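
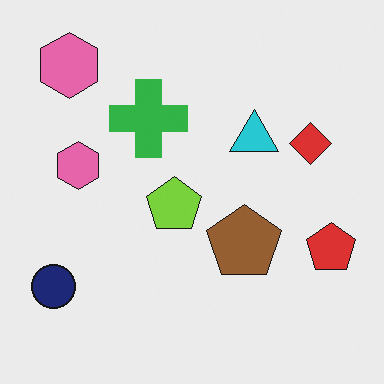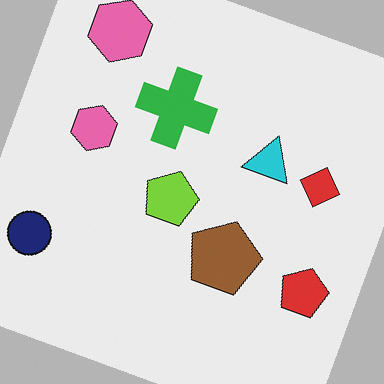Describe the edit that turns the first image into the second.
The second image is the first rotated clockwise by a moderate amount.

Every shape is tilted by the same angle and the image corners show triangular fill wedges — a whole-image rotation by a non-right angle.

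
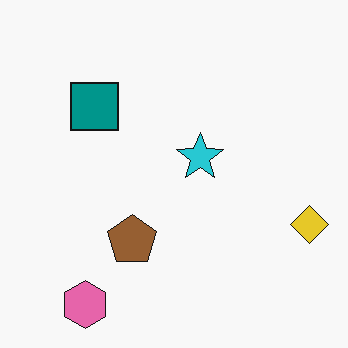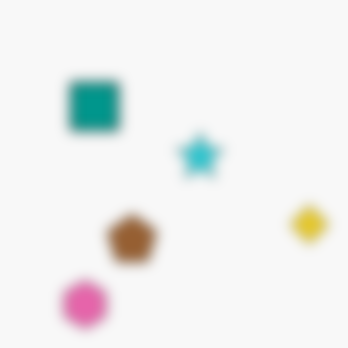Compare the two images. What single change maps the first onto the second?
This is the original image strongly gaussian-blurred.

Shape edges and outlines are uniformly softened across the whole image.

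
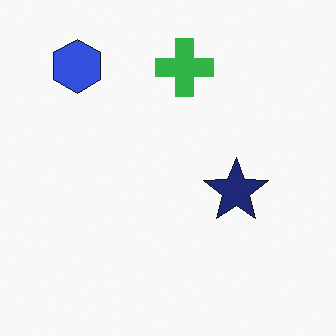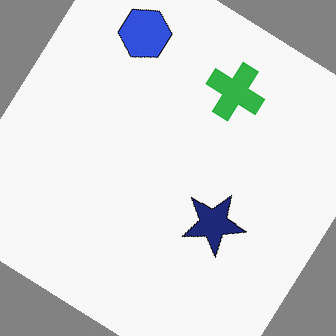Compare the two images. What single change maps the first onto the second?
It was rotated clockwise by a large amount — several tens of degrees.

Every shape is tilted by the same angle and the image corners show triangular fill wedges — a whole-image rotation by a non-right angle.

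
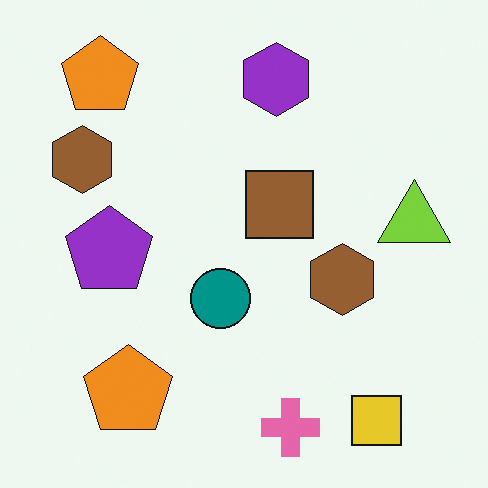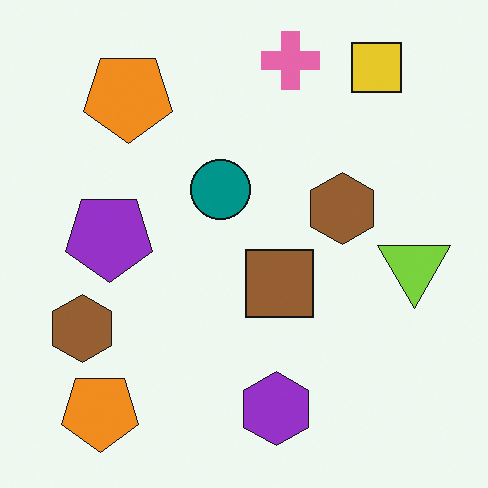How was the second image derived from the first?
Flipped vertically (top ↔ bottom).

The pink cross is in the bottom of the first image and the top of the second — shapes on opposite sides of the horizontal midline have swapped in a mirror flip.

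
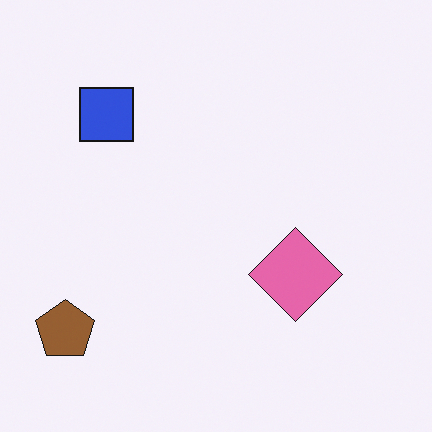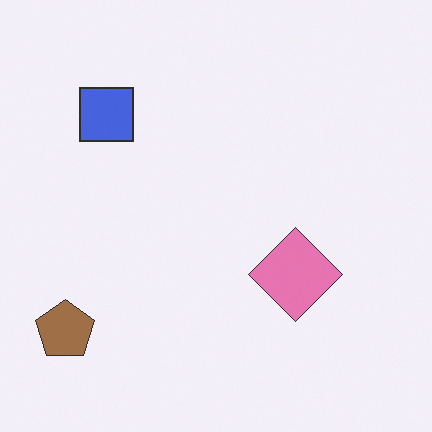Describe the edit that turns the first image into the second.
The second image is the first given slightly reduced contrast.

Tones are pushed toward mid-grey across the whole image — a global contrast change.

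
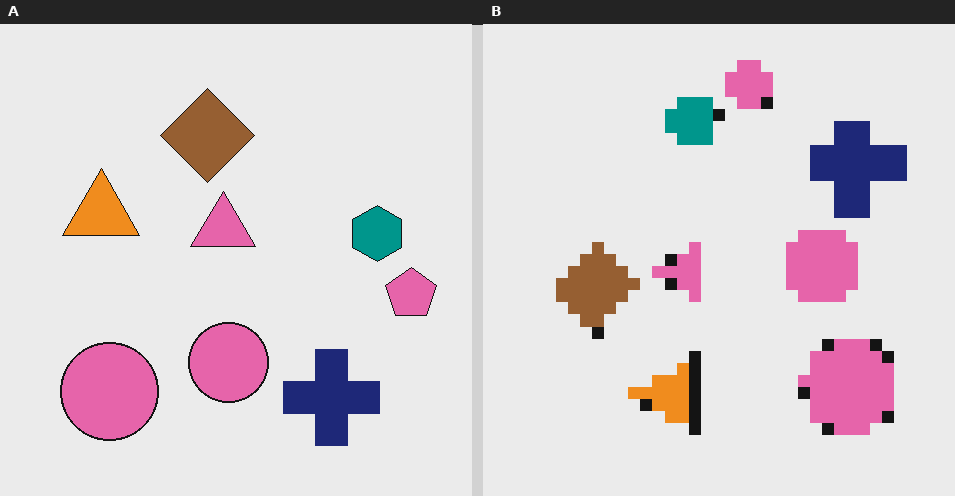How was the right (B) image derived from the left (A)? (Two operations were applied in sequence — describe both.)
It was heavily pixelated into large blocks, then rotated 90° counter-clockwise.

Shapes are reduced to large square blocks; fine edges and outlines are lost — a downscale-then-upscale (mosaic) effect. The pink pentagon sits in the right of the left (A) image and the top of the right (B) — consistent with a whole-image 90° counter-clockwise rotation.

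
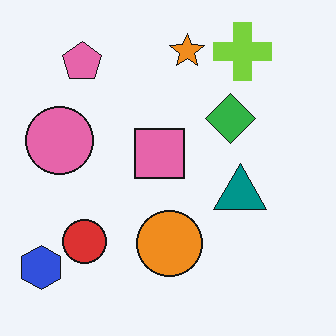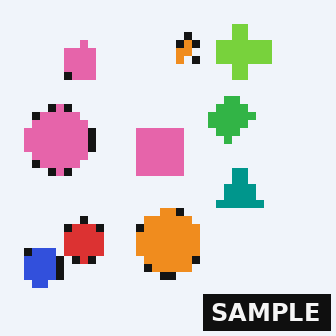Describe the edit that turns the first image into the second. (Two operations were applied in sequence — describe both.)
It was pixelated into visible square blocks, then watermarked with the text "SAMPLE" in the lower-right corner.

Shapes are reduced to large square blocks; fine edges and outlines are lost — a downscale-then-upscale (mosaic) effect. A dark label reading "SAMPLE" appears in the lower-right corner.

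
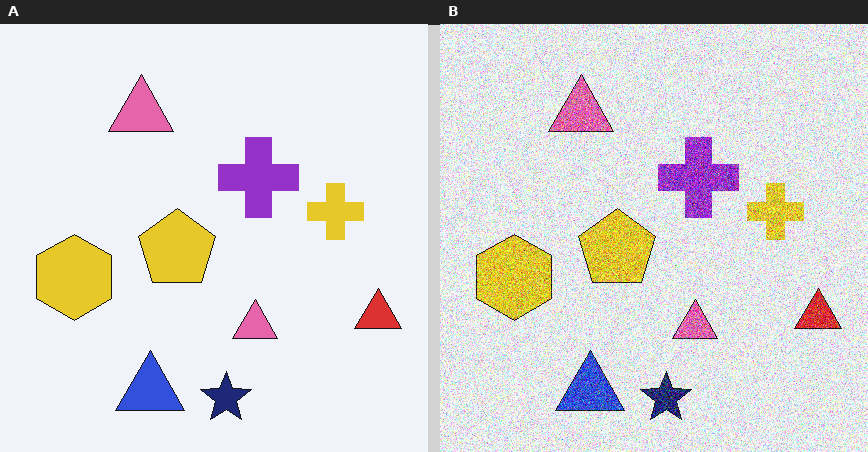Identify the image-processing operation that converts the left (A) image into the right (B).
This is the original image degraded with strong gaussian noise.

Random speckle covers the whole image, including the flat background.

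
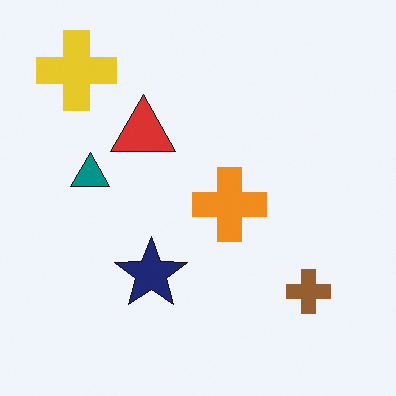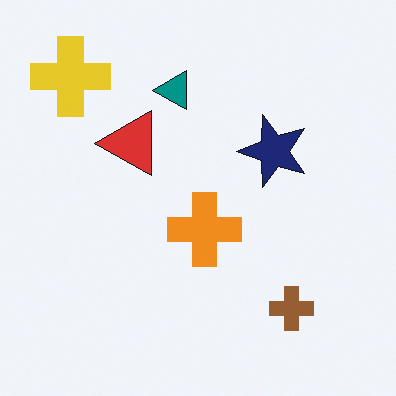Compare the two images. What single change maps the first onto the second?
The image was transposed (reflected across the top-left ↔ bottom-right diagonal).

Shapes have swapped their row and column positions — what was in the top-right is now in the bottom-left — a diagonal reflection.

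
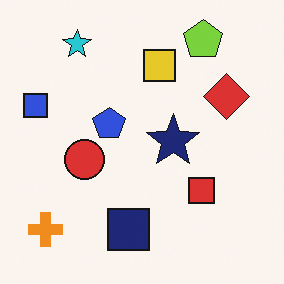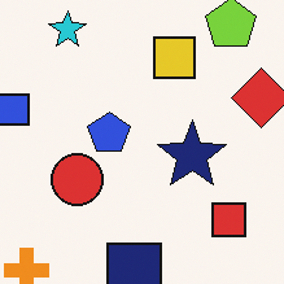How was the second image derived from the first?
The image was cropped slightly and scaled back up.

The visible shapes are larger and the field of view is narrower; shapes near the original edges may be partly or wholly outside the frame — a crop-and-rescale.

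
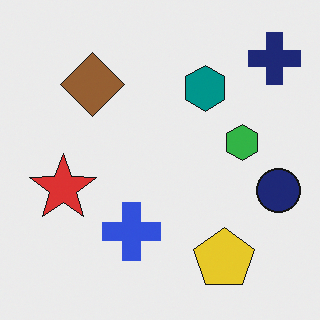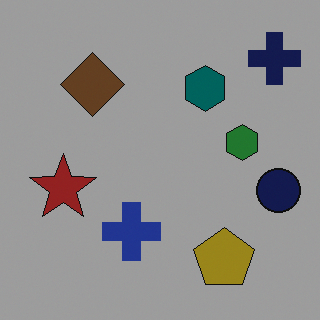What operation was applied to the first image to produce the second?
It was darkened a lot.

Every pixel — background and shapes alike — is uniformly darkened.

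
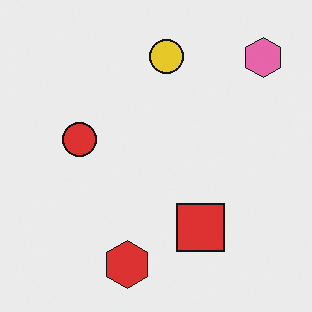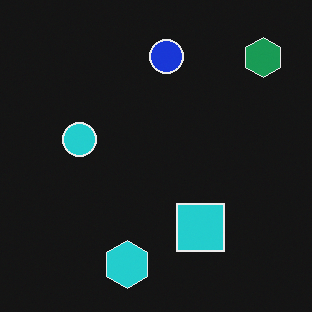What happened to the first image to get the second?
Color-inverted (negative).

The light background has become dark and every shape's color is its complement — a photographic negative.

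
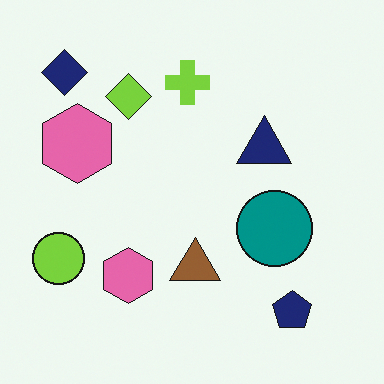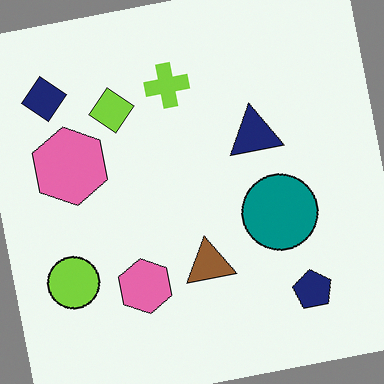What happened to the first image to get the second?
The image was rotated counter-clockwise by a few degrees.

Every shape is tilted by the same angle and the image corners show triangular fill wedges — a whole-image rotation by a non-right angle.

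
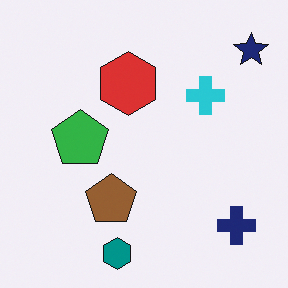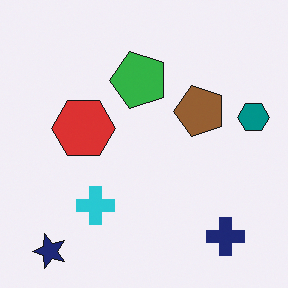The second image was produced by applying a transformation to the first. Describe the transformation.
Transposed (reflected across the top-left ↔ bottom-right diagonal).

Shapes have swapped their row and column positions — what was in the top-right is now in the bottom-left — a diagonal reflection.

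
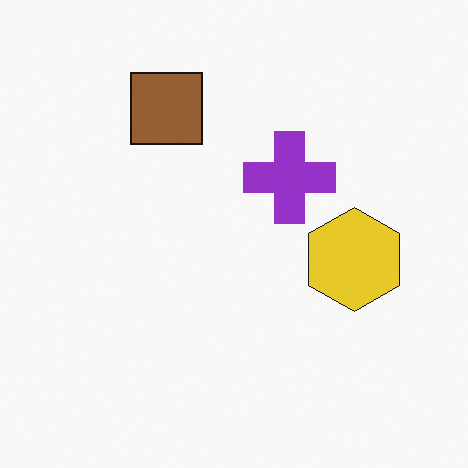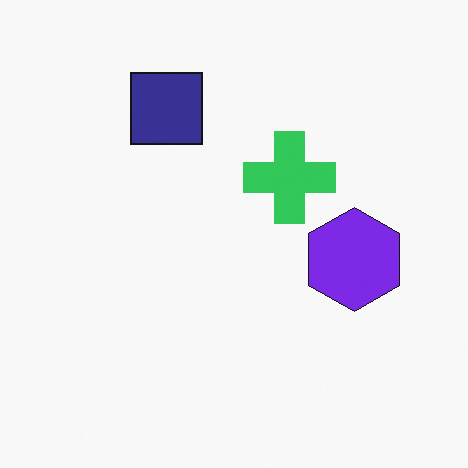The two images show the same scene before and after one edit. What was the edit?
The second image is the first hue-shifted through roughly half the color wheel.

Every shape's color has rotated by the same amount around the hue wheel — a uniform hue shift.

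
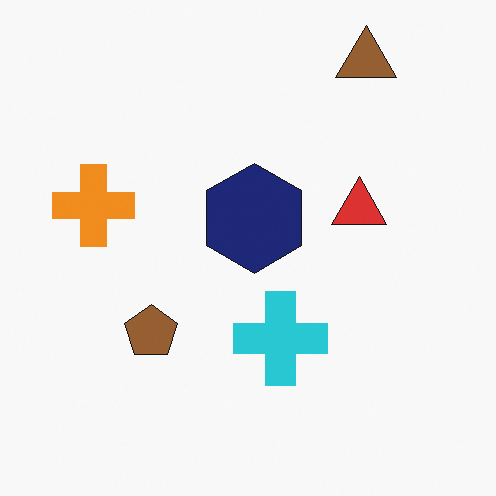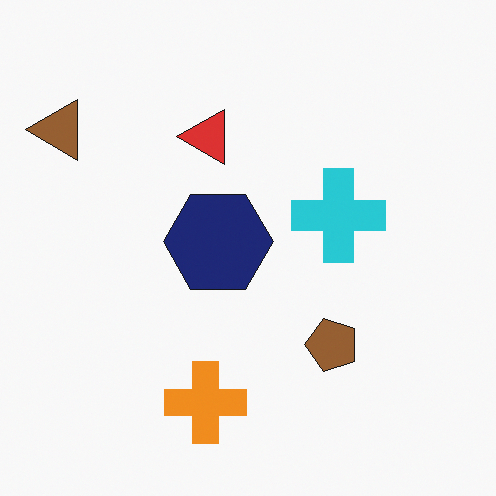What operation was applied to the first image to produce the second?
The transformation is: rotated 90° counter-clockwise.

The brown triangle sits in the top-right of the first image and the top-left of the second — consistent with a whole-image 90° counter-clockwise rotation.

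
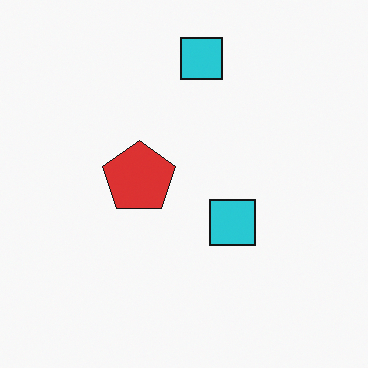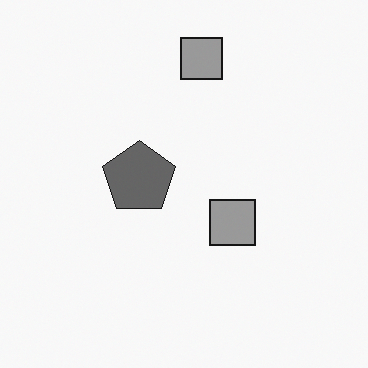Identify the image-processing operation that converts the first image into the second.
It was converted to grayscale.

All color is removed — every shape is now a shade of grey.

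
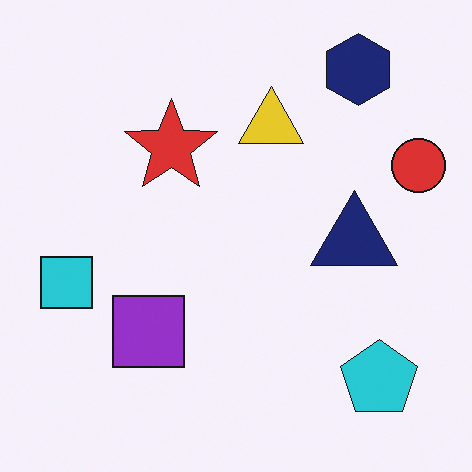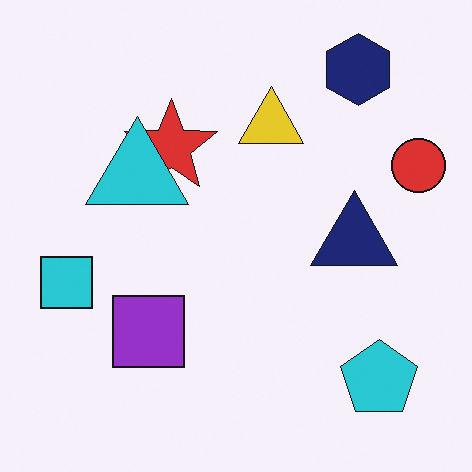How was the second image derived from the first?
Overlaid with an additional cyan triangle.

A cyan triangle appears in the second image that is absent from the first.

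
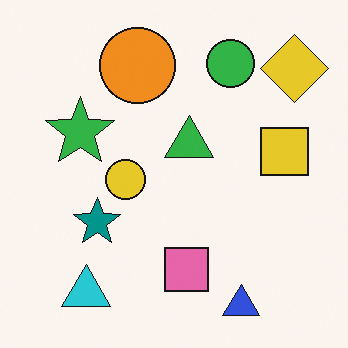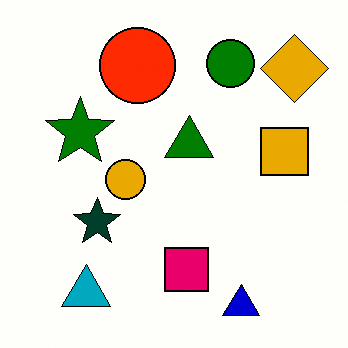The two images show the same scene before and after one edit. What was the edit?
The image was given much higher contrast.

Tones are pushed away from mid-grey across the whole image — a global contrast change.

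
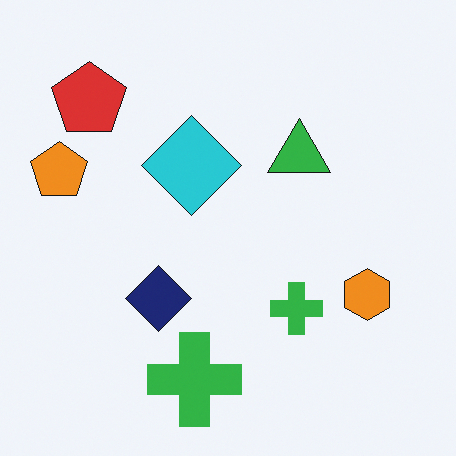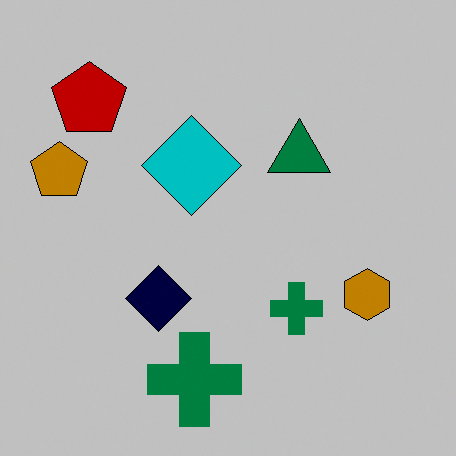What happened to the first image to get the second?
The image was heavily posterized to just a handful of flat colors.

Each flat color has snapped to a coarser quantized level — most visibly, the near-white background has dropped to a flat grey.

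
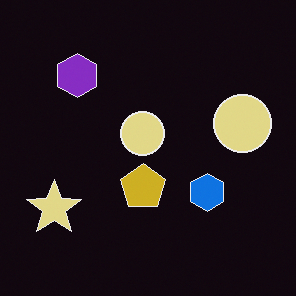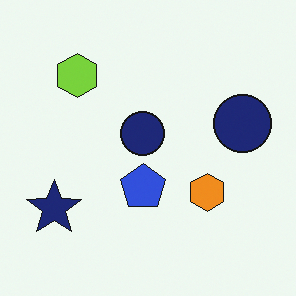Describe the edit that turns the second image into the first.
It was color-inverted (negative).

The light background has become dark and every shape's color is its complement — a photographic negative.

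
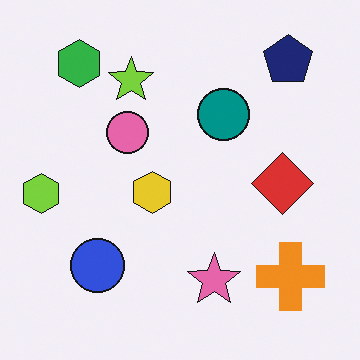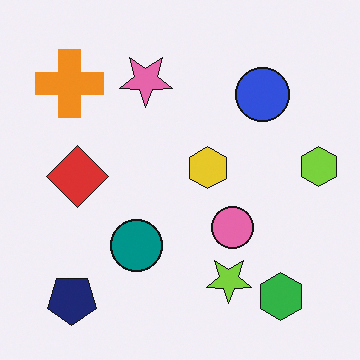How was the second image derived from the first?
It was rotated 180°.

The navy pentagon sits in the top-right of the first image and the bottom-left of the second — consistent with a whole-image 180° rotation.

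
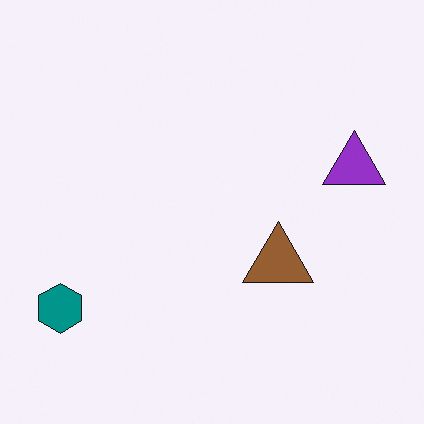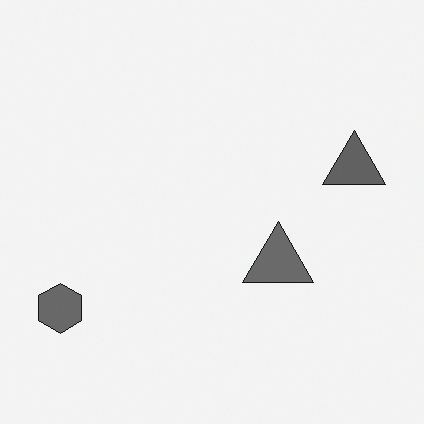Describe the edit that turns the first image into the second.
The image was converted to grayscale.

All color is removed — every shape is now a shade of grey.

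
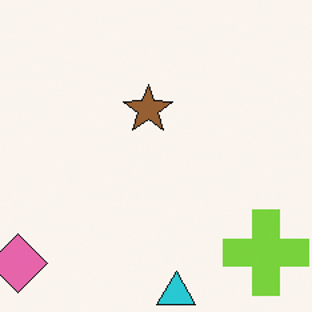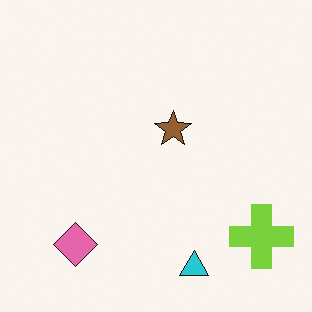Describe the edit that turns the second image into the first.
Cropped to a modestly smaller region and rescaled.

The visible shapes are larger and the field of view is narrower; shapes near the original edges may be partly or wholly outside the frame — a crop-and-rescale.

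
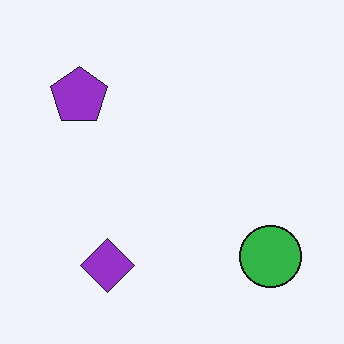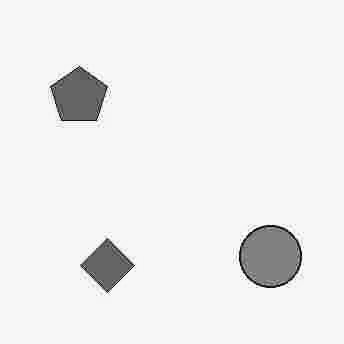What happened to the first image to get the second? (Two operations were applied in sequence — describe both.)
It was heavily JPEG-compressed with obvious blocking artifacts, then converted to grayscale.

Blocky 8×8 compression artifacts appear around shape edges and the flat background shows ringing — characteristic JPEG degradation. All color is removed — every shape is now a shade of grey.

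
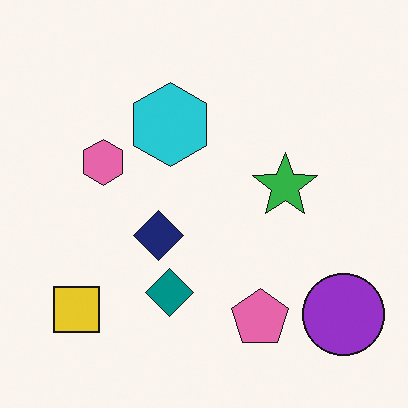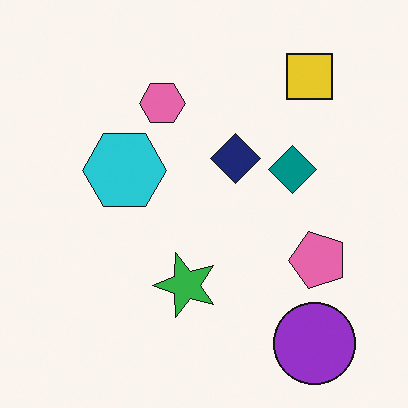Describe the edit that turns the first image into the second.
It was transposed (reflected across the top-left ↔ bottom-right diagonal).

Shapes have swapped their row and column positions — what was in the top-right is now in the bottom-left — a diagonal reflection.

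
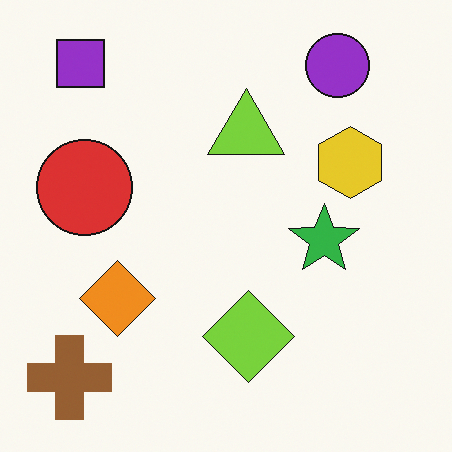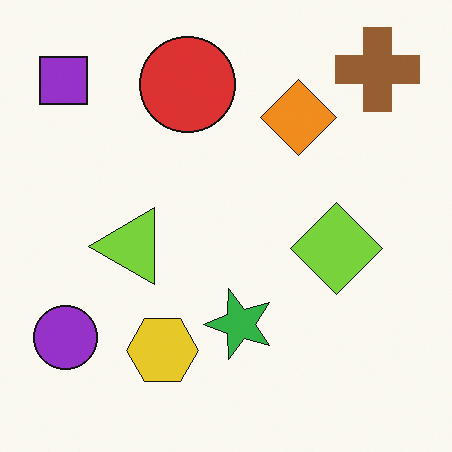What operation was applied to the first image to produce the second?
The image was transposed (reflected across the top-left ↔ bottom-right diagonal).

Shapes have swapped their row and column positions — what was in the top-right is now in the bottom-left — a diagonal reflection.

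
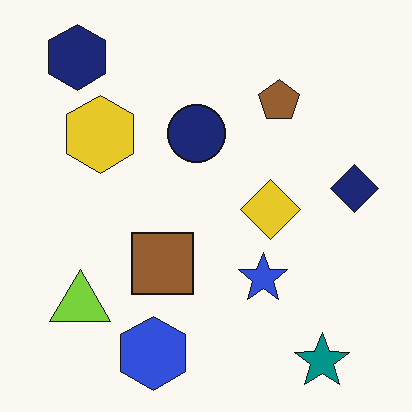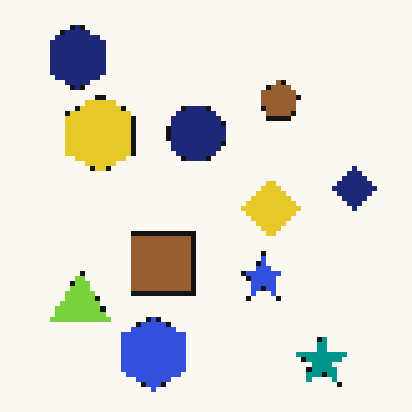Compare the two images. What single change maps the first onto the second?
The image was lightly pixelated (a mild mosaic effect).

Shapes are reduced to large square blocks; fine edges and outlines are lost — a downscale-then-upscale (mosaic) effect.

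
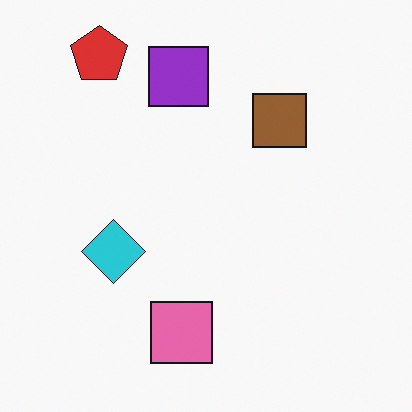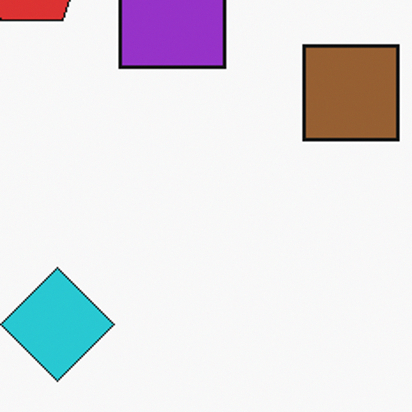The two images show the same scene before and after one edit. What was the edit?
The transformation is: cropped to a noticeably smaller region and rescaled.

The visible shapes are larger and the field of view is narrower; shapes near the original edges may be partly or wholly outside the frame — a crop-and-rescale.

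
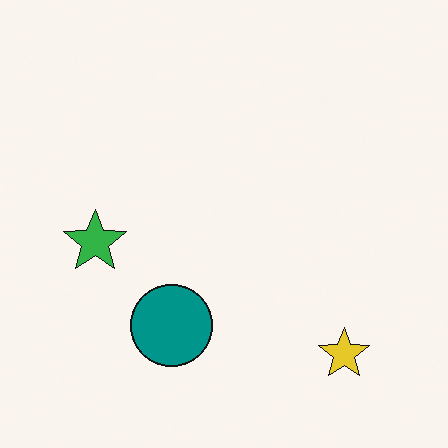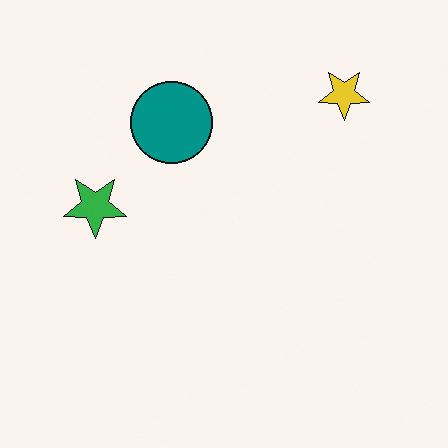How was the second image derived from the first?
The image was flipped vertically (top ↔ bottom).

The yellow star is in the bottom-right of the first image and the top-right of the second — shapes on opposite sides of the horizontal midline have swapped in a mirror flip.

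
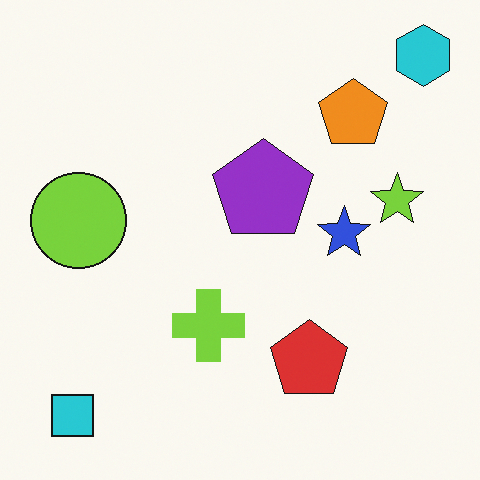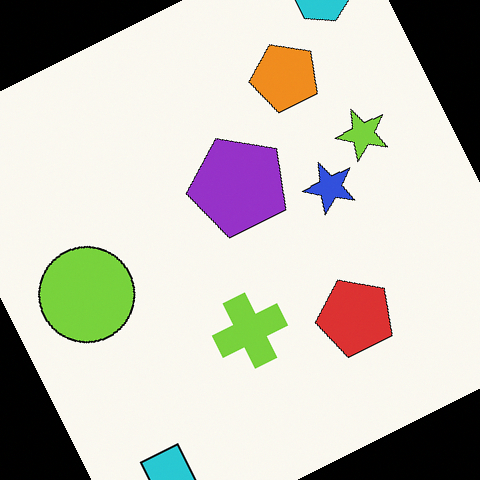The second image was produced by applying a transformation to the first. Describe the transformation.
The transformation is: rotated counter-clockwise by a clearly visible amount.

Every shape is tilted by the same angle and the image corners show triangular fill wedges — a whole-image rotation by a non-right angle.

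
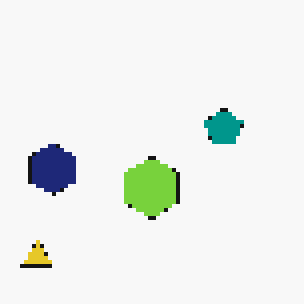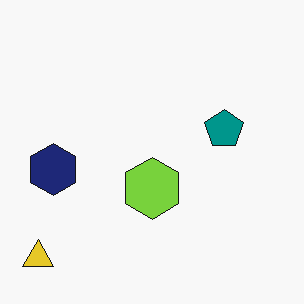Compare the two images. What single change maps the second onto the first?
The image was lightly pixelated (a mild mosaic effect).

Shapes are reduced to large square blocks; fine edges and outlines are lost — a downscale-then-upscale (mosaic) effect.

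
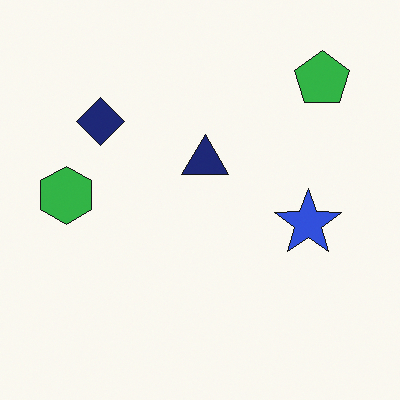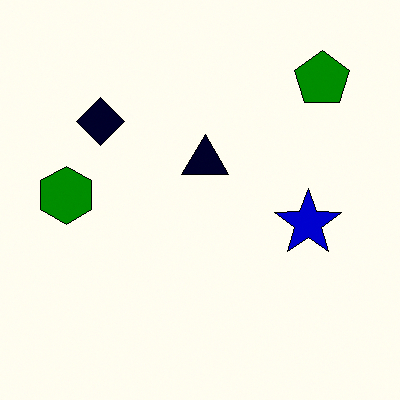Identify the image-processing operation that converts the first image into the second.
The transformation is: boosted in contrast.

Tones are pushed away from mid-grey across the whole image — a global contrast change.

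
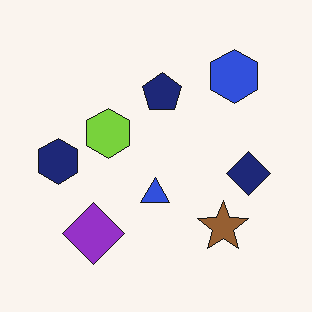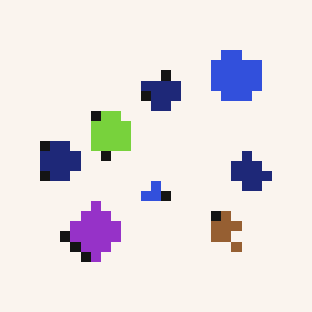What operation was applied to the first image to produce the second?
Heavily pixelated into large blocks.

Shapes are reduced to large square blocks; fine edges and outlines are lost — a downscale-then-upscale (mosaic) effect.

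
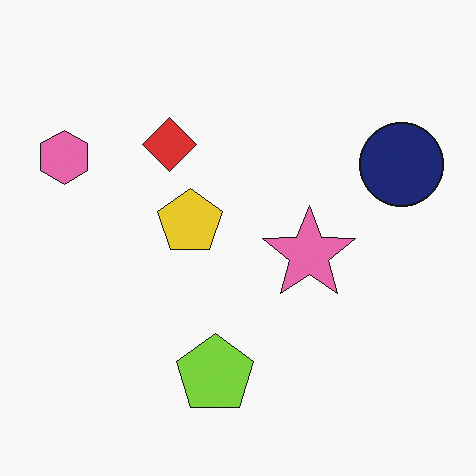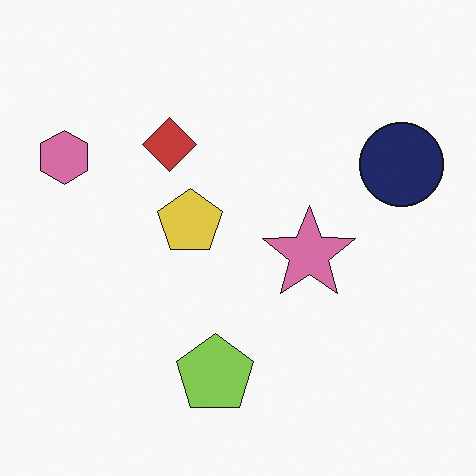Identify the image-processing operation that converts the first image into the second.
The second image is the first slightly desaturated.

All colors are more muted and greyish — a global saturation change.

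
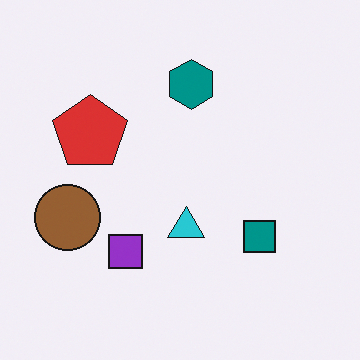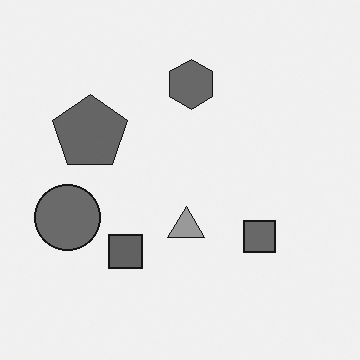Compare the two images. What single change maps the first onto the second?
The second image is the first converted to grayscale.

All color is removed — every shape is now a shade of grey.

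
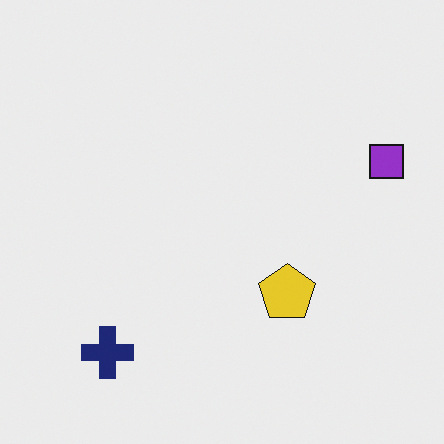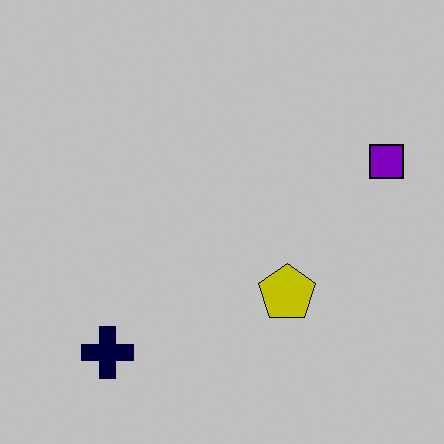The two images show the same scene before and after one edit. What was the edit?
Heavily posterized to just a handful of flat colors.

Each flat color has snapped to a coarser quantized level — most visibly, the near-white background has dropped to a flat grey.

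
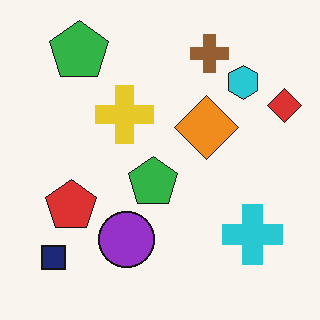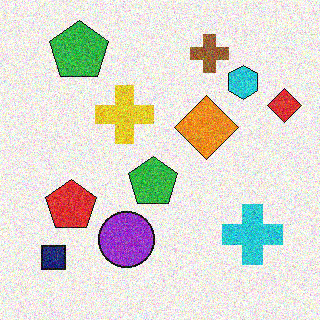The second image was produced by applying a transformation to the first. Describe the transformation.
The image was degraded with heavy additive noise.

Random speckle covers the whole image, including the flat background.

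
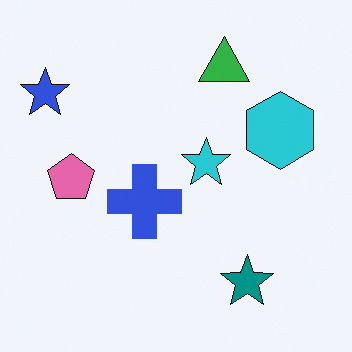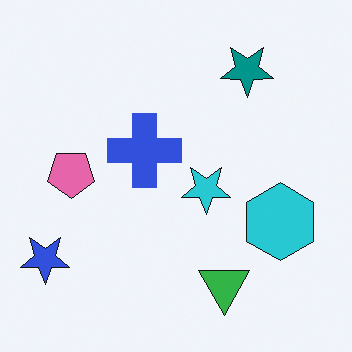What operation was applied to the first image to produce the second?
The second image is the first flipped vertically (top ↔ bottom).

The green triangle is in the top of the first image and the bottom of the second — shapes on opposite sides of the horizontal midline have swapped in a mirror flip.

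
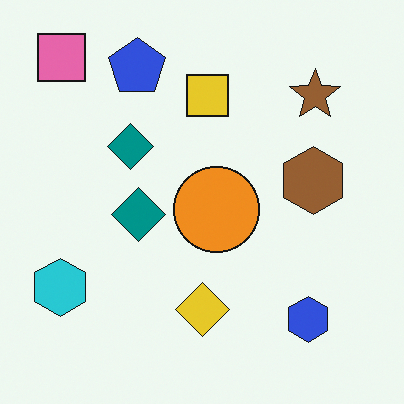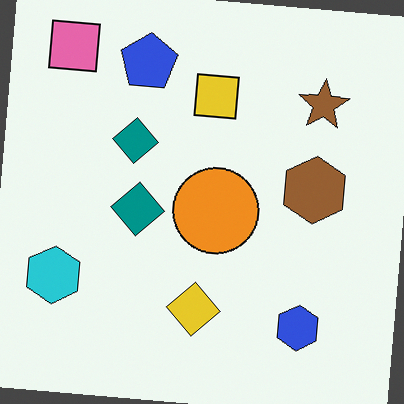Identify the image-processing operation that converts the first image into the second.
Rotated clockwise by a slight angle.

Every shape is tilted by the same angle and the image corners show triangular fill wedges — a whole-image rotation by a non-right angle.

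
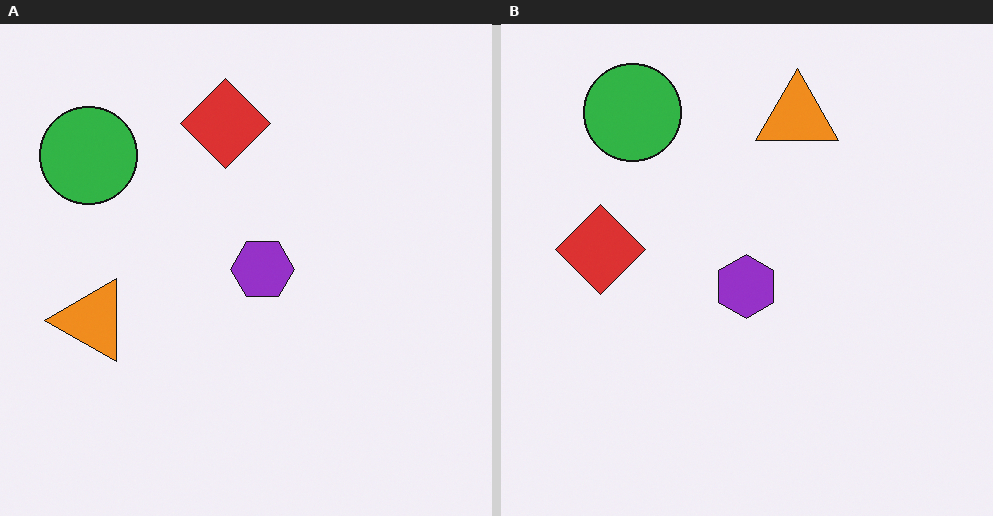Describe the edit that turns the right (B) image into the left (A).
The left (A) image is the right (B) transposed (reflected across the top-left ↔ bottom-right diagonal).

Shapes have swapped their row and column positions — what was in the top-right is now in the bottom-left — a diagonal reflection.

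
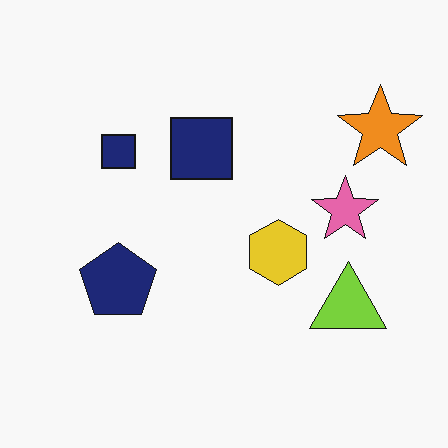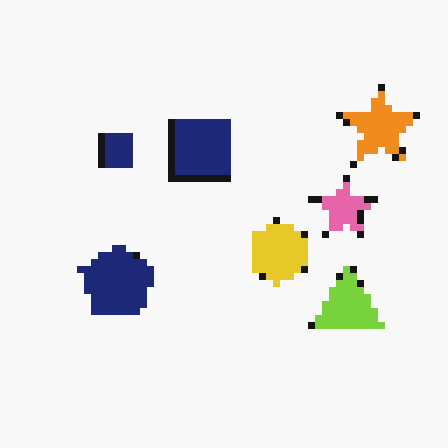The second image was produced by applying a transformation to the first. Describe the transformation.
The transformation is: pixelated into visible square blocks.

Shapes are reduced to large square blocks; fine edges and outlines are lost — a downscale-then-upscale (mosaic) effect.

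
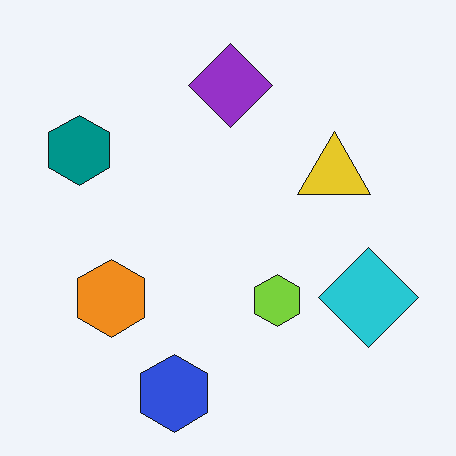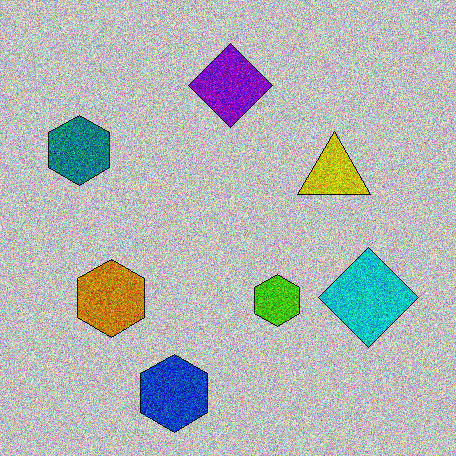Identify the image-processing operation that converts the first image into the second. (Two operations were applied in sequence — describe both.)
This is the original image aggressively posterized, then degraded with a thick layer of grain.

Each flat color has snapped to a coarser quantized level — most visibly, the near-white background has dropped to a flat grey. Random speckle covers the whole image, including the flat background.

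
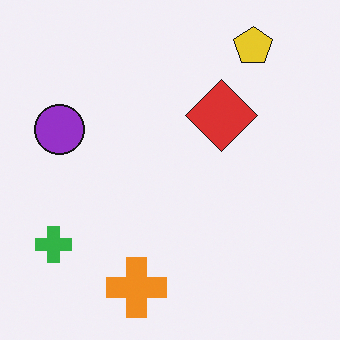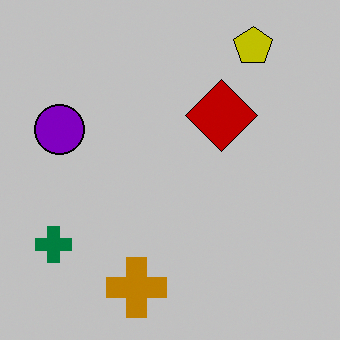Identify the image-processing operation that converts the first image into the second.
The image was aggressively posterized.

Each flat color has snapped to a coarser quantized level — most visibly, the near-white background has dropped to a flat grey.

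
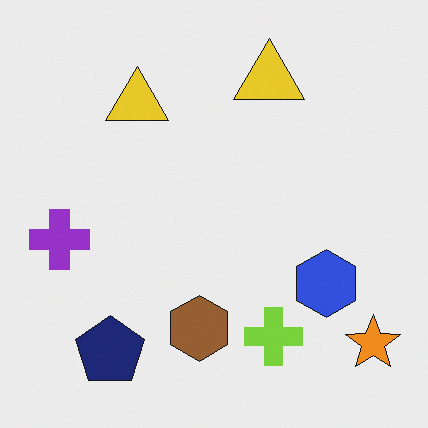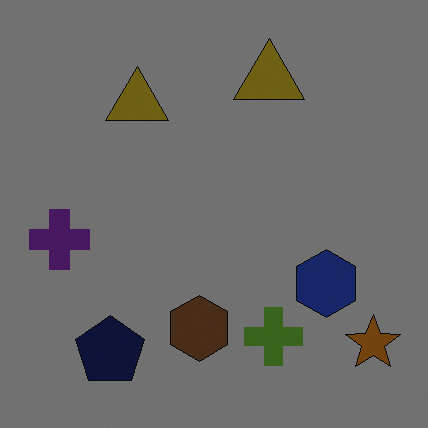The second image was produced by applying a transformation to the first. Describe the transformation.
The image was noticeably darkened.

Every pixel — background and shapes alike — is uniformly darkened.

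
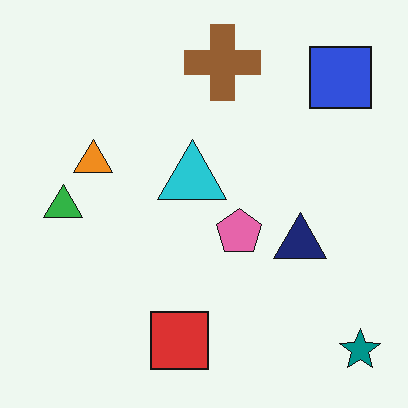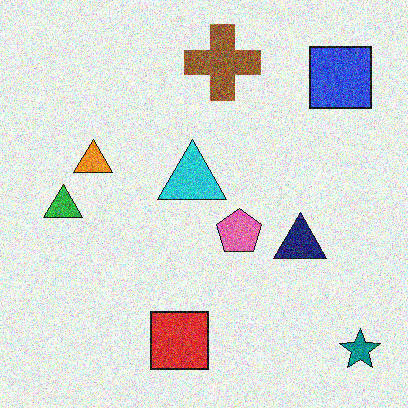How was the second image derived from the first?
It was degraded with strong gaussian noise.

Random speckle covers the whole image, including the flat background.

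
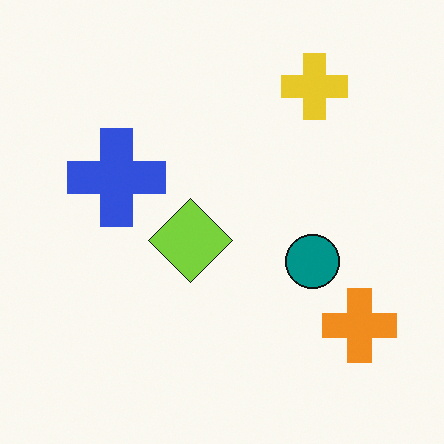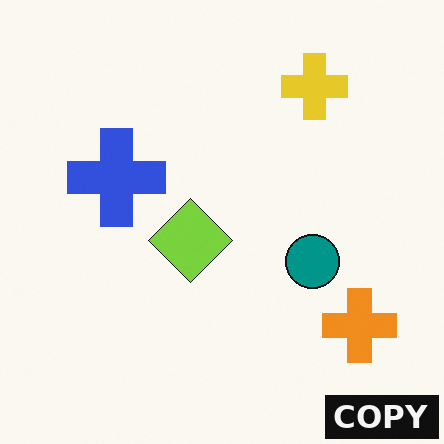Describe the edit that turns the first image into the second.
The transformation is: watermarked with the text "COPY" in the lower-right corner.

A dark label reading "COPY" appears in the lower-right corner.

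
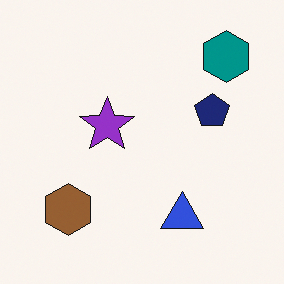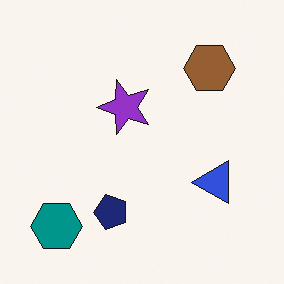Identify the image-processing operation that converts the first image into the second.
The second image is the first transposed (reflected across the top-left ↔ bottom-right diagonal).

Shapes have swapped their row and column positions — what was in the top-right is now in the bottom-left — a diagonal reflection.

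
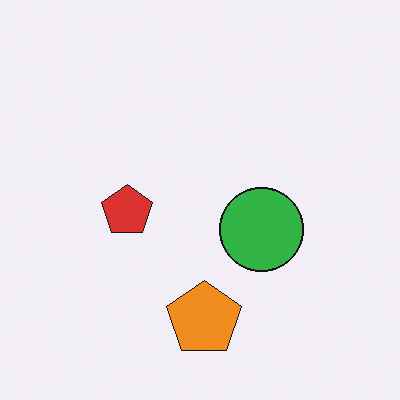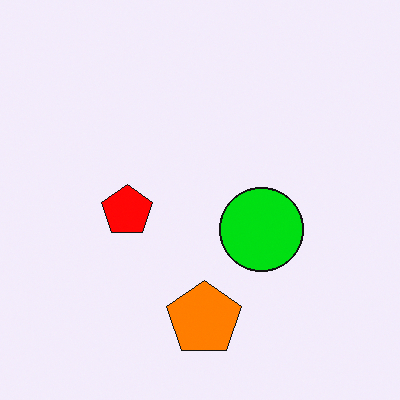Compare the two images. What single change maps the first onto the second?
The transformation is: heavily oversaturated.

All colors are more vivid — a global saturation change.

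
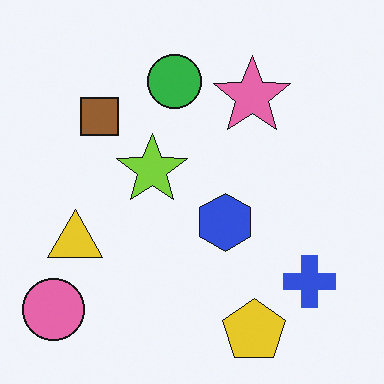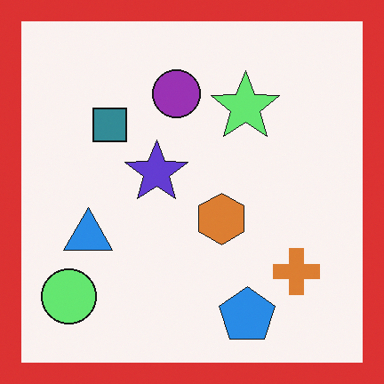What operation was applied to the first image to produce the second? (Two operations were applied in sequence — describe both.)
This is the original image hue-shifted by a large amount, then framed with a red border.

Every shape's color has rotated by the same amount around the hue wheel — a uniform hue shift. A solid red frame runs around the edge of the second image, with the content slightly shrunk inside it.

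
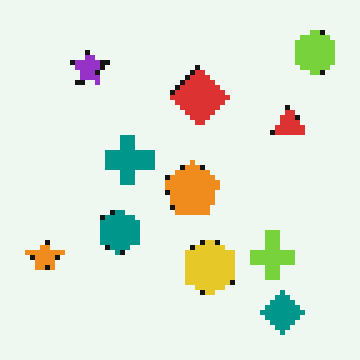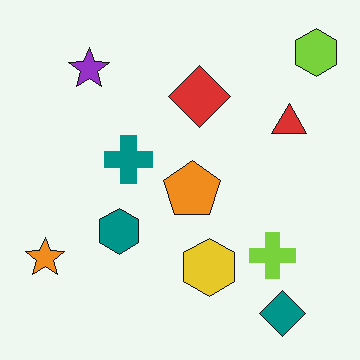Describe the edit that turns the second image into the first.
Mildly pixelated.

Shapes are reduced to large square blocks; fine edges and outlines are lost — a downscale-then-upscale (mosaic) effect.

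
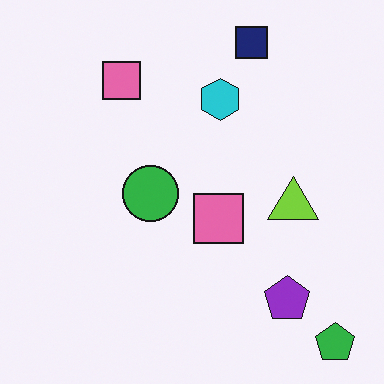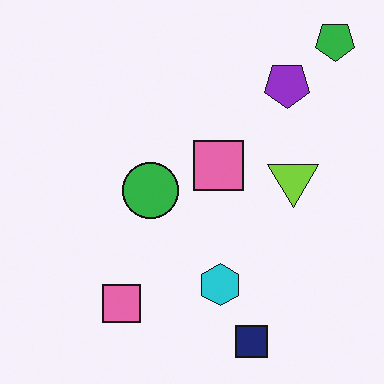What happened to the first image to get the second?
The transformation is: flipped vertically (top ↔ bottom).

The green pentagon is in the bottom-right of the first image and the top-right of the second — shapes on opposite sides of the horizontal midline have swapped in a mirror flip.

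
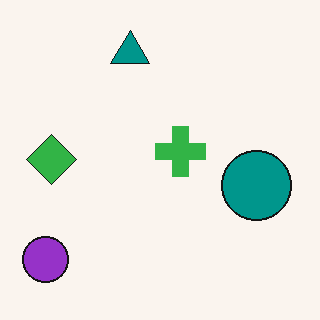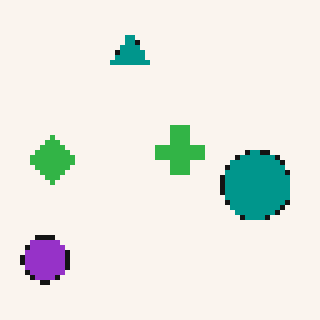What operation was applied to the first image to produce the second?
The image was mildly pixelated.

Shapes are reduced to large square blocks; fine edges and outlines are lost — a downscale-then-upscale (mosaic) effect.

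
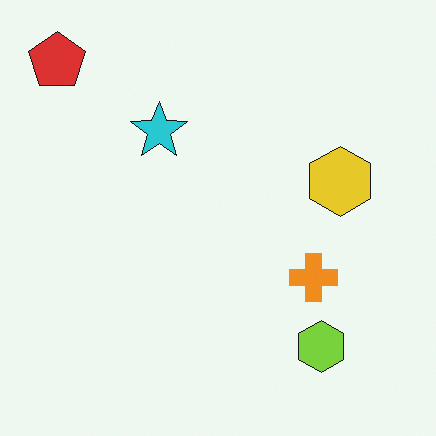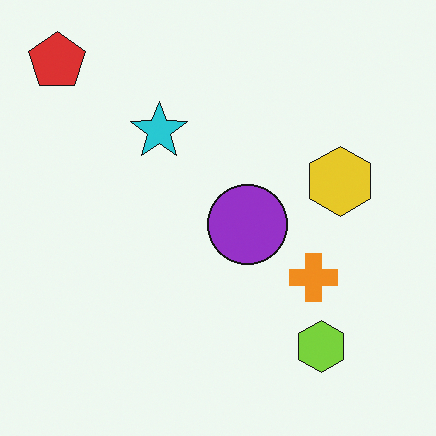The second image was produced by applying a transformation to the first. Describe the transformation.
The transformation is: overlaid with an additional purple circle.

A purple circle appears in the second image that is absent from the first.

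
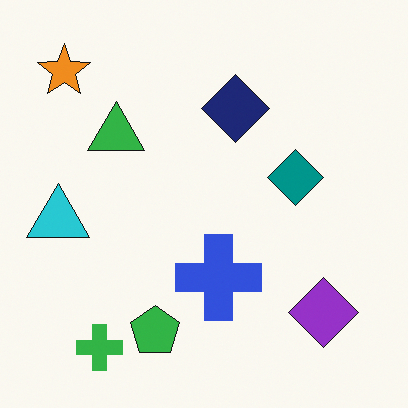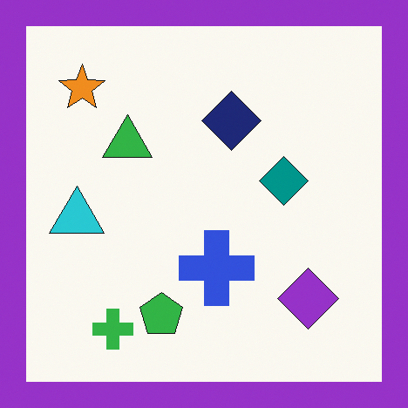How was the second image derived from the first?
The transformation is: framed with a purple border.

A solid purple frame runs around the edge of the second image, with the content slightly shrunk inside it.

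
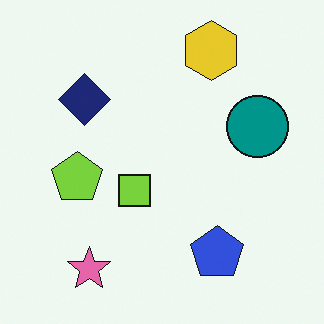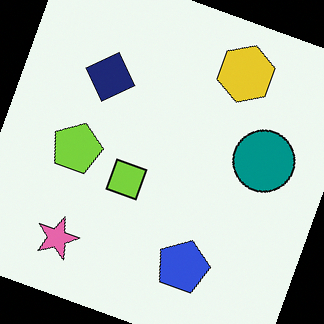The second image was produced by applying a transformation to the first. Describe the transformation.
Rotated clockwise by a moderate amount.

Every shape is tilted by the same angle and the image corners show triangular fill wedges — a whole-image rotation by a non-right angle.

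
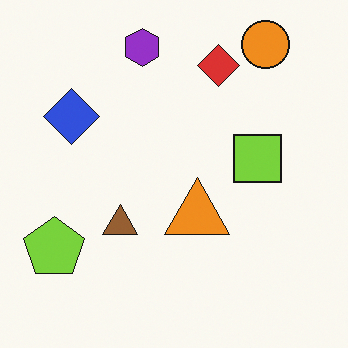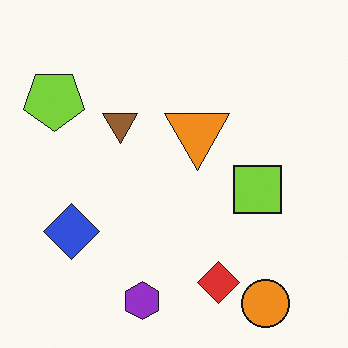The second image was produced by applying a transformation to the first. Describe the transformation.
Flipped vertically (top ↔ bottom).

The orange circle is in the top-right of the first image and the bottom-right of the second — shapes on opposite sides of the horizontal midline have swapped in a mirror flip.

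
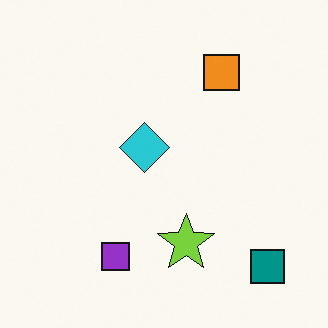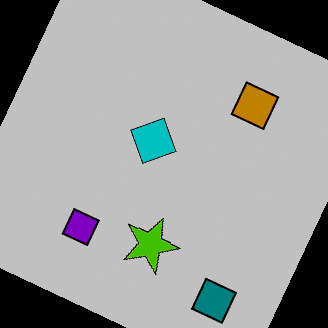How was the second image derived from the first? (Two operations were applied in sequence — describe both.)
It was rotated clockwise by a moderate amount, then aggressively posterized.

Every shape is tilted by the same angle and the image corners show triangular fill wedges — a whole-image rotation by a non-right angle. Each flat color has snapped to a coarser quantized level — most visibly, the near-white background has dropped to a flat grey.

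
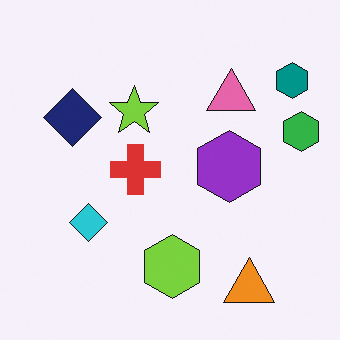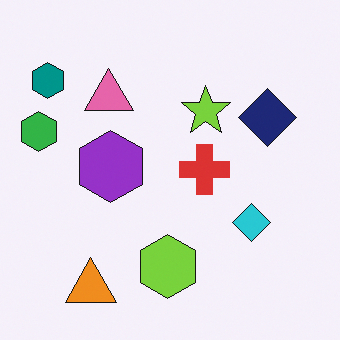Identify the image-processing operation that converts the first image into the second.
The image was flipped horizontally (left ↔ right).

The green hexagon is in the right of the first image and the left of the second — shapes on opposite sides of the vertical midline have swapped in a mirror flip.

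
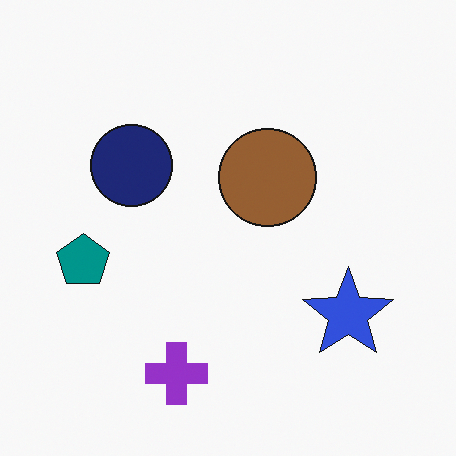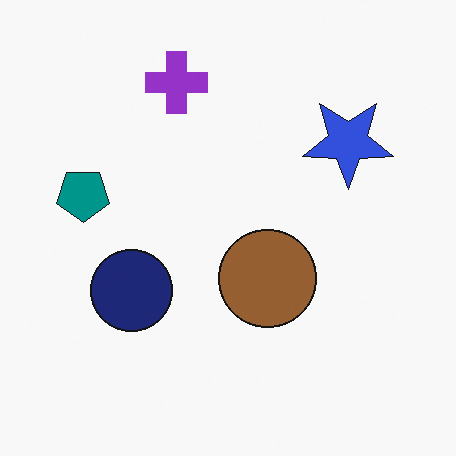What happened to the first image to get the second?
The transformation is: flipped vertically (top ↔ bottom).

The purple cross is in the bottom of the first image and the top of the second — shapes on opposite sides of the horizontal midline have swapped in a mirror flip.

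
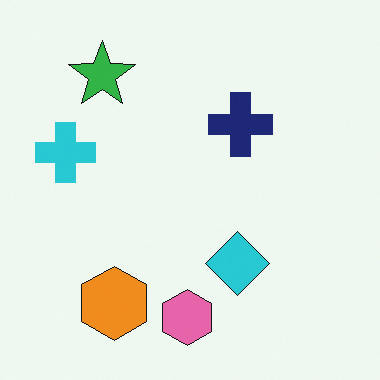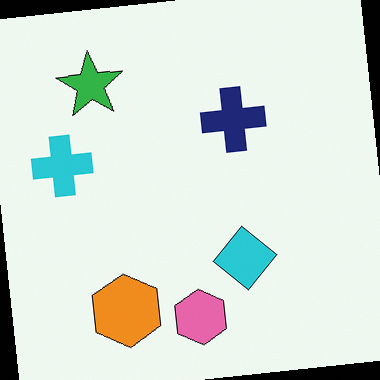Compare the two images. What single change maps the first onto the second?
It was rotated counter-clockwise by a small amount.

Every shape is tilted by the same angle and the image corners show triangular fill wedges — a whole-image rotation by a non-right angle.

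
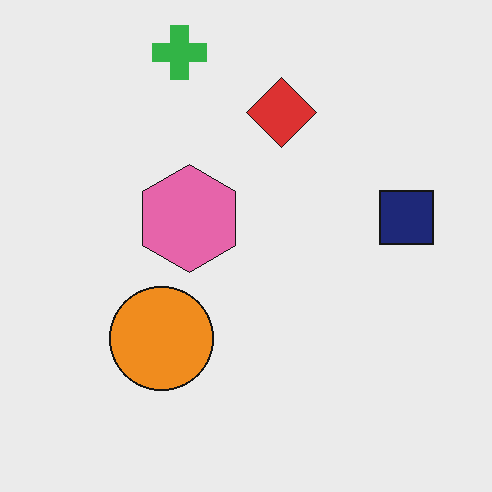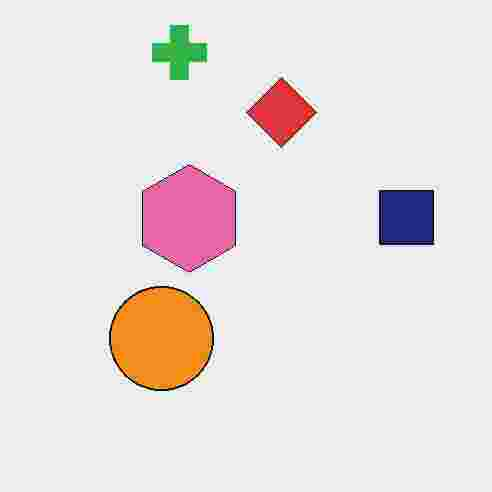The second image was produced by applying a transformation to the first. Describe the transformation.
The image was degraded with heavy JPEG compression.

Blocky 8×8 compression artifacts appear around shape edges and the flat background shows ringing — characteristic JPEG degradation.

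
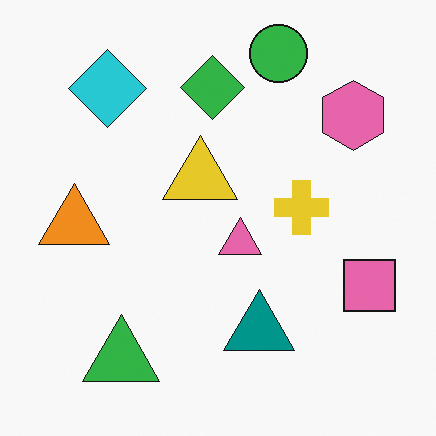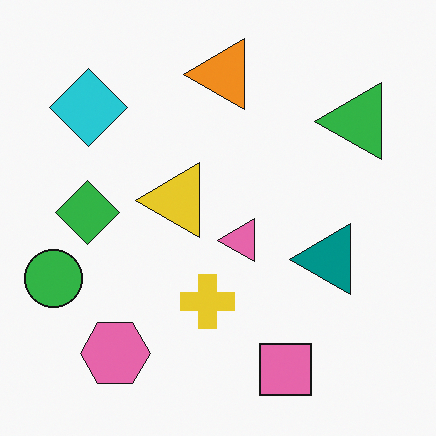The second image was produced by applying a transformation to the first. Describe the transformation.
This is the original image transposed (reflected across the top-left ↔ bottom-right diagonal).

Shapes have swapped their row and column positions — what was in the top-right is now in the bottom-left — a diagonal reflection.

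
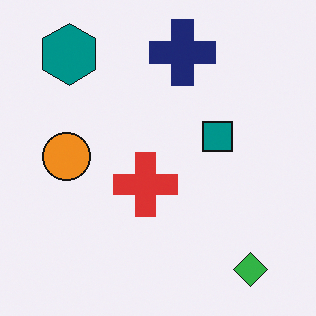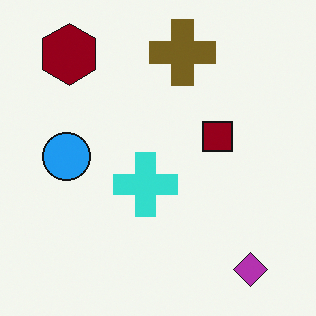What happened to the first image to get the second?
Hue-shifted through roughly half the color wheel.

Every shape's color has rotated by the same amount around the hue wheel — a uniform hue shift.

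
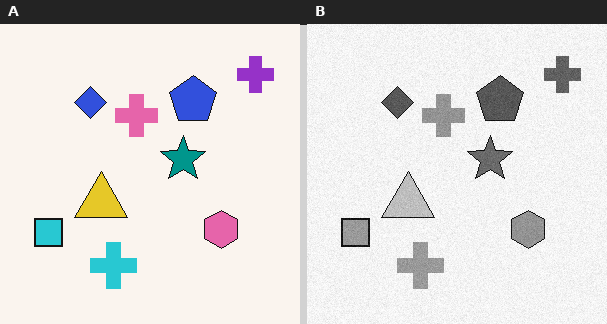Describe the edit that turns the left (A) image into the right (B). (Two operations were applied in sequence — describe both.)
Degraded with subtle gaussian noise, then converted to grayscale.

Random speckle covers the whole image, including the flat background. All color is removed — every shape is now a shade of grey.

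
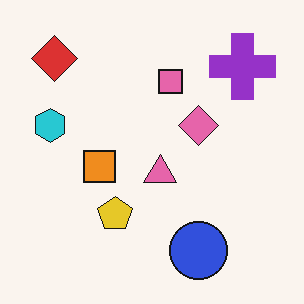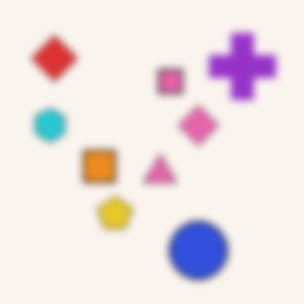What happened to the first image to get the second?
The image was noticeably gaussian-blurred.

Shape edges and outlines are uniformly softened across the whole image.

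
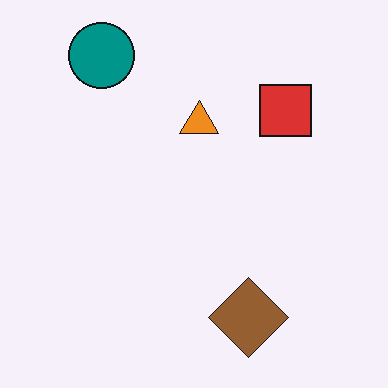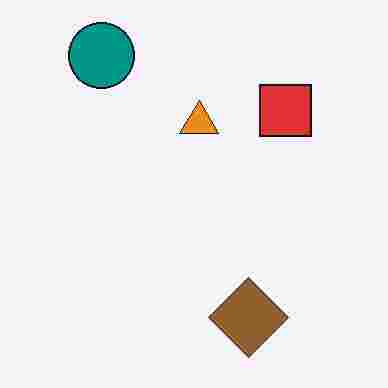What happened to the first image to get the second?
This is the original image degraded with heavy JPEG compression.

Blocky 8×8 compression artifacts appear around shape edges and the flat background shows ringing — characteristic JPEG degradation.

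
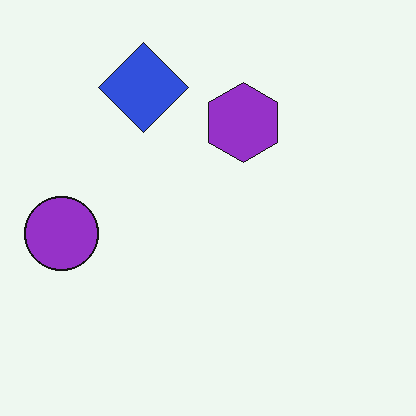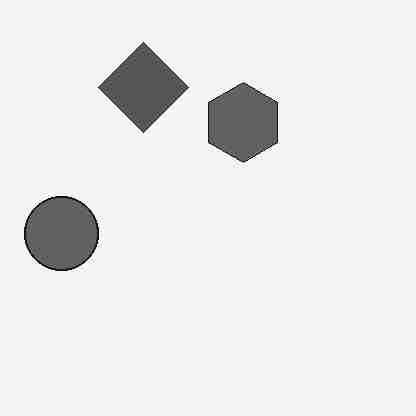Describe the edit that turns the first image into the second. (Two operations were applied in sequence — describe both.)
The second image is the first converted to grayscale, then degraded with heavy JPEG compression.

All color is removed — every shape is now a shade of grey. Blocky 8×8 compression artifacts appear around shape edges and the flat background shows ringing — characteristic JPEG degradation.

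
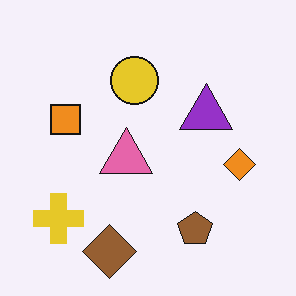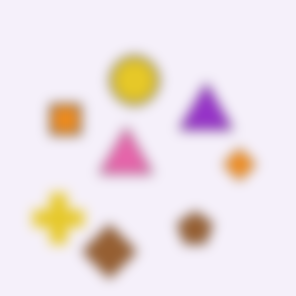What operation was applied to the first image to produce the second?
The second image is the first strongly gaussian-blurred.

Shape edges and outlines are uniformly softened across the whole image.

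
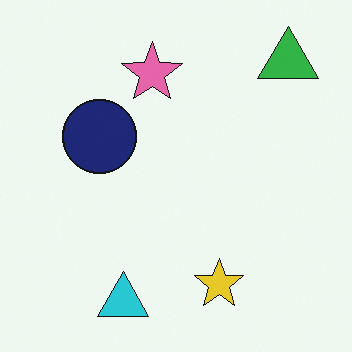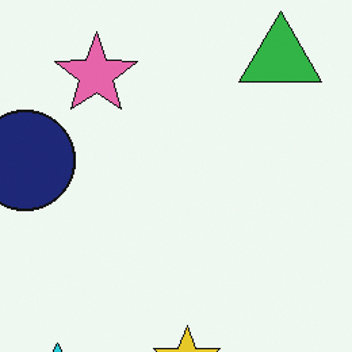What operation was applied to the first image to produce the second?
It was cropped to a modestly smaller region and rescaled.

The visible shapes are larger and the field of view is narrower; shapes near the original edges may be partly or wholly outside the frame — a crop-and-rescale.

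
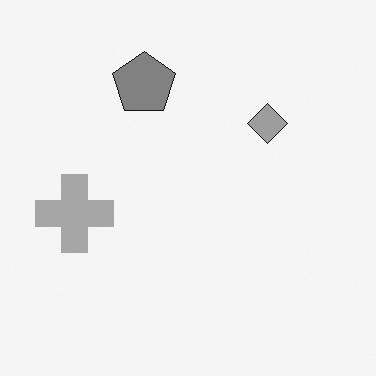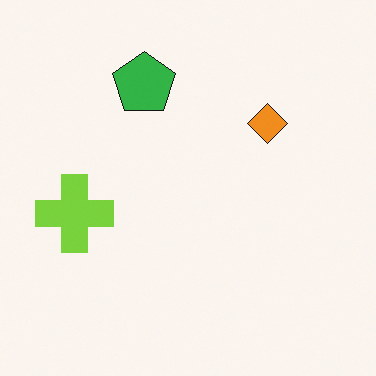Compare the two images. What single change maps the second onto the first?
Converted to grayscale.

All color is removed — every shape is now a shade of grey.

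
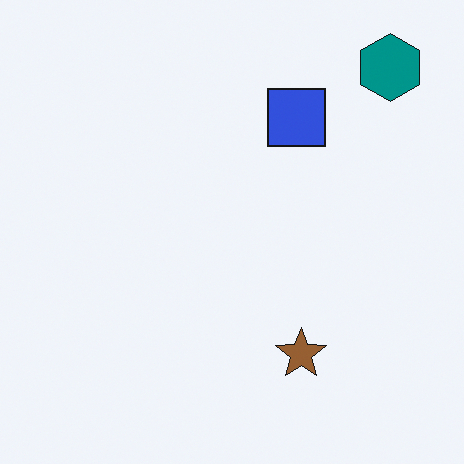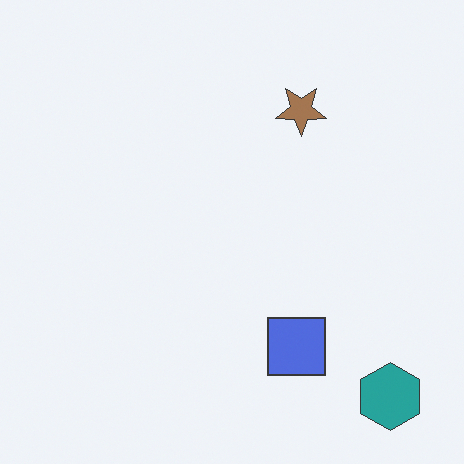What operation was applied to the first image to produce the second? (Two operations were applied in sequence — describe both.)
Given slightly reduced contrast, then flipped vertically (top ↔ bottom).

Tones are pushed toward mid-grey across the whole image — a global contrast change. The teal hexagon is in the top-right of the first image and the bottom-right of the second — shapes on opposite sides of the horizontal midline have swapped in a mirror flip.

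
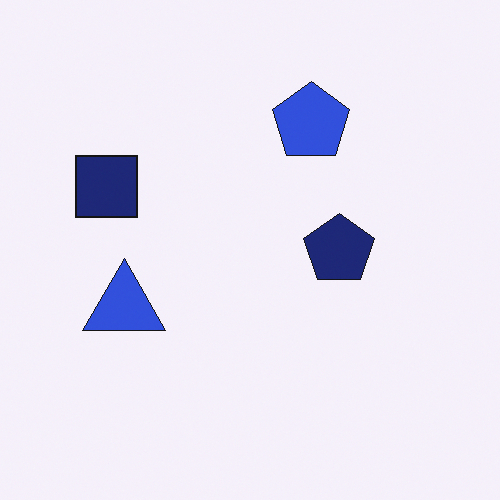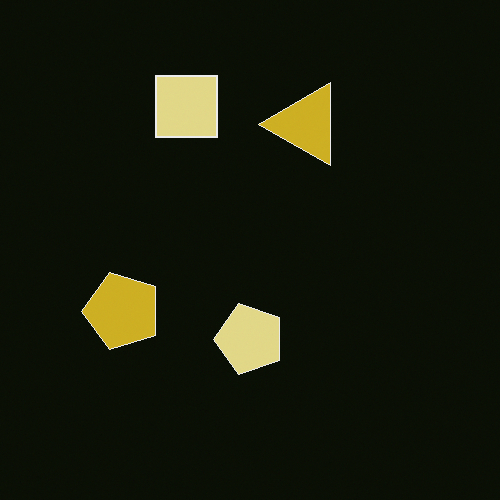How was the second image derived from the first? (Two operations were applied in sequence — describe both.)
This is the original image color-inverted (negative), then transposed (reflected across the top-left ↔ bottom-right diagonal).

The light background has become dark and every shape's color is its complement — a photographic negative. Shapes have swapped their row and column positions — what was in the top-right is now in the bottom-left — a diagonal reflection.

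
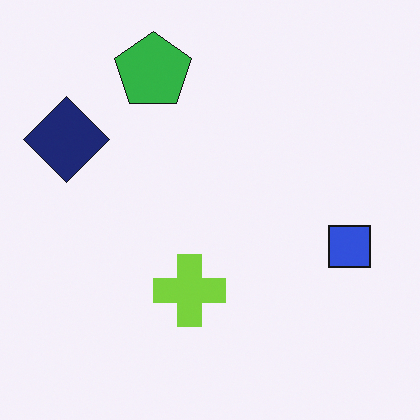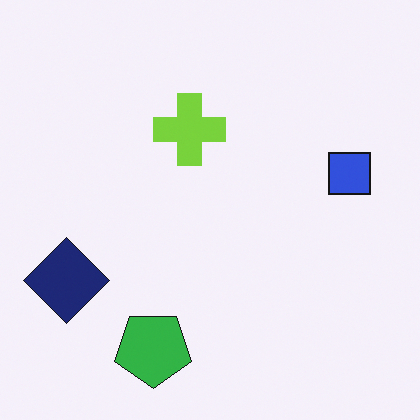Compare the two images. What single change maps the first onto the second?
The second image is the first flipped vertically (top ↔ bottom).

The green pentagon is in the top of the first image and the bottom of the second — shapes on opposite sides of the horizontal midline have swapped in a mirror flip.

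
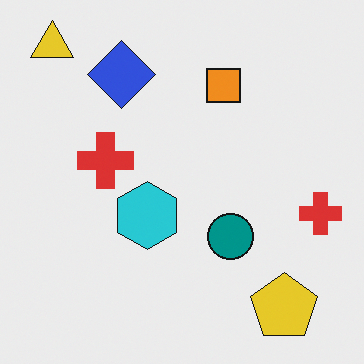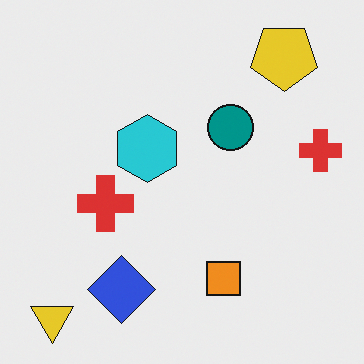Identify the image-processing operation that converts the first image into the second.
Flipped vertically (top ↔ bottom).

The yellow triangle is in the top-left of the first image and the bottom-left of the second — shapes on opposite sides of the horizontal midline have swapped in a mirror flip.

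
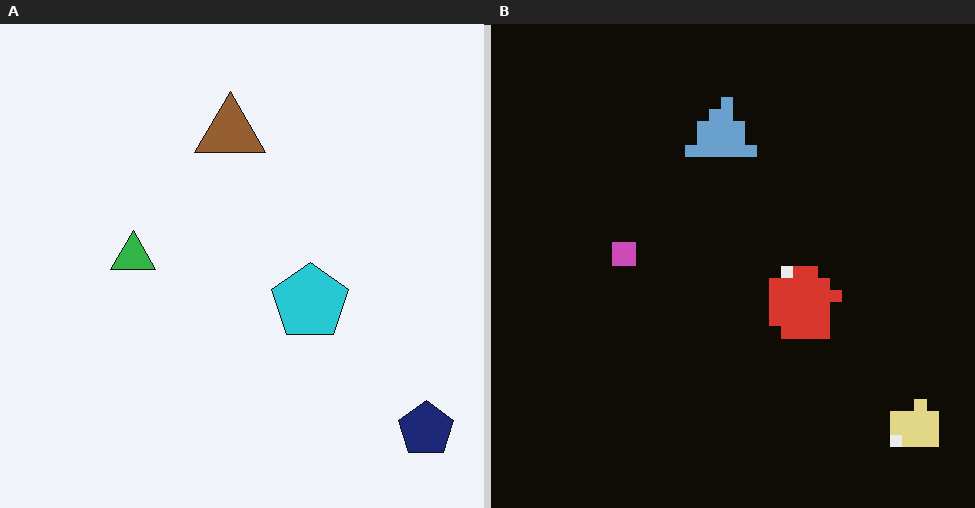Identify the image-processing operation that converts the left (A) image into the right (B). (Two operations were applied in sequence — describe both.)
The right (B) image is the left (A) color-inverted (negative), then coarsely pixelated.

The light background has become dark and every shape's color is its complement — a photographic negative. Shapes are reduced to large square blocks; fine edges and outlines are lost — a downscale-then-upscale (mosaic) effect.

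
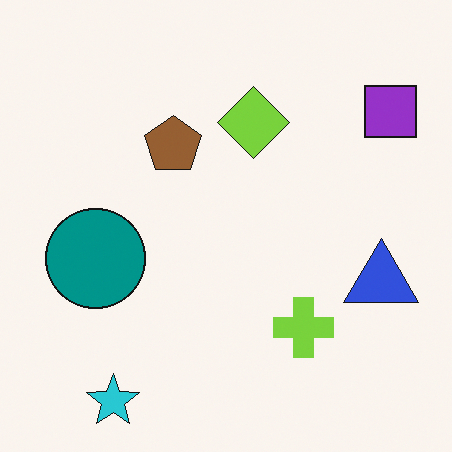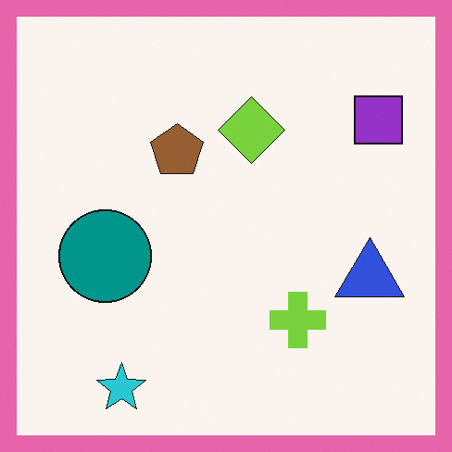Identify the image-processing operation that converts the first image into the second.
Framed with a pink border.

A solid pink frame runs around the edge of the second image, with the content slightly shrunk inside it.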